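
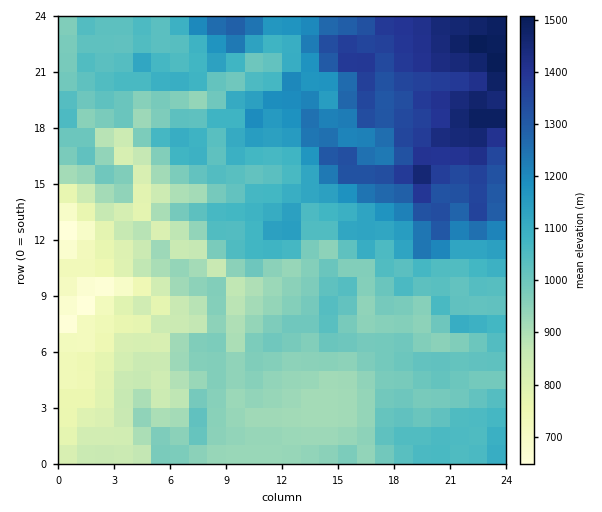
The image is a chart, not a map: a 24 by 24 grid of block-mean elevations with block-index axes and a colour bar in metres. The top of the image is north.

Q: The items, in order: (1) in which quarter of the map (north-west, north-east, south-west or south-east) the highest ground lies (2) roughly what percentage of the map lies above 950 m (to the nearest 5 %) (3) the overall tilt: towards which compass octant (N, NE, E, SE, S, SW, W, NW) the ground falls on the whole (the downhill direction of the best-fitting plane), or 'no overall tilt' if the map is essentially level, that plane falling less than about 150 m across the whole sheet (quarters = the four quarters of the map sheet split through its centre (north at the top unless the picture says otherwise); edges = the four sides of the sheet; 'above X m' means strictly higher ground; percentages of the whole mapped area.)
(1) The highest point lies in the north-east quarter of the map.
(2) Ground above 950 m makes up about 70 % of the sheet.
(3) Overall the map slopes down towards the south-west.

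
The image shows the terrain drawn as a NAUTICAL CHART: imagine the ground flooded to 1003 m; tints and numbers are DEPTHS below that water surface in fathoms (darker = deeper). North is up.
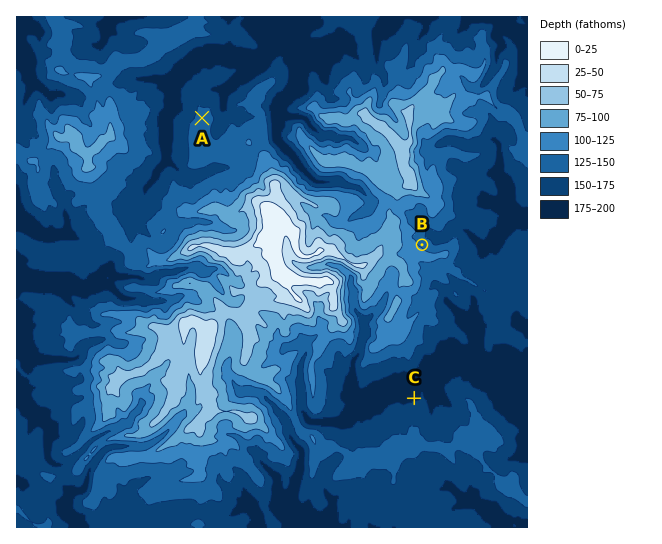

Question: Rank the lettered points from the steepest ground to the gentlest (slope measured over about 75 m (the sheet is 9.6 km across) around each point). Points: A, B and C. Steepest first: B C A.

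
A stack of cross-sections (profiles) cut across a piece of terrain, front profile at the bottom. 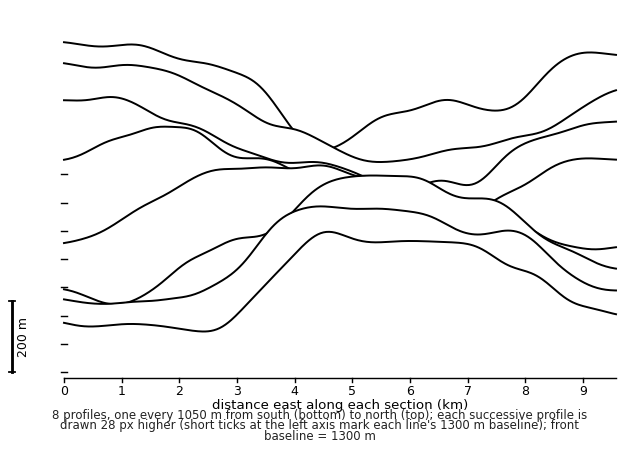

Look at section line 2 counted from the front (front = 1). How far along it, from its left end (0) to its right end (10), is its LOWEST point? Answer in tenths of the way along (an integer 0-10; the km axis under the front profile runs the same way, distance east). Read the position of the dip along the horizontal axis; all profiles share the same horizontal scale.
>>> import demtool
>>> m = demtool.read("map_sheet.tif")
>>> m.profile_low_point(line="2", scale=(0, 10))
1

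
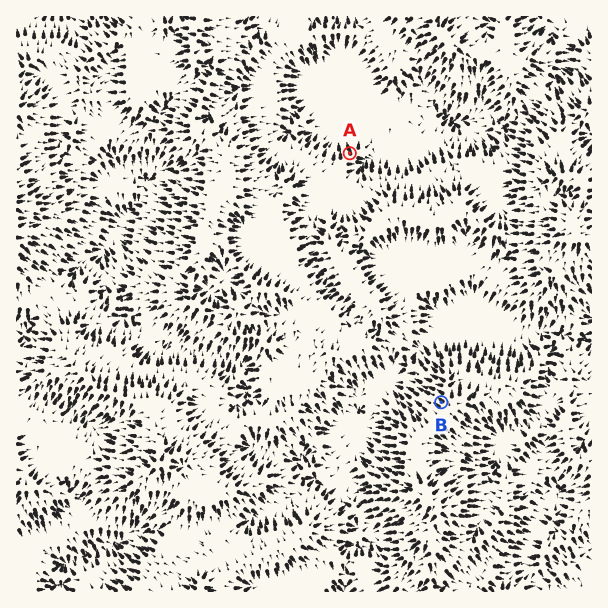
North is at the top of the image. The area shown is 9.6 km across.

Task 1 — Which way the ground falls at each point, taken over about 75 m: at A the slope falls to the N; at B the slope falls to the NW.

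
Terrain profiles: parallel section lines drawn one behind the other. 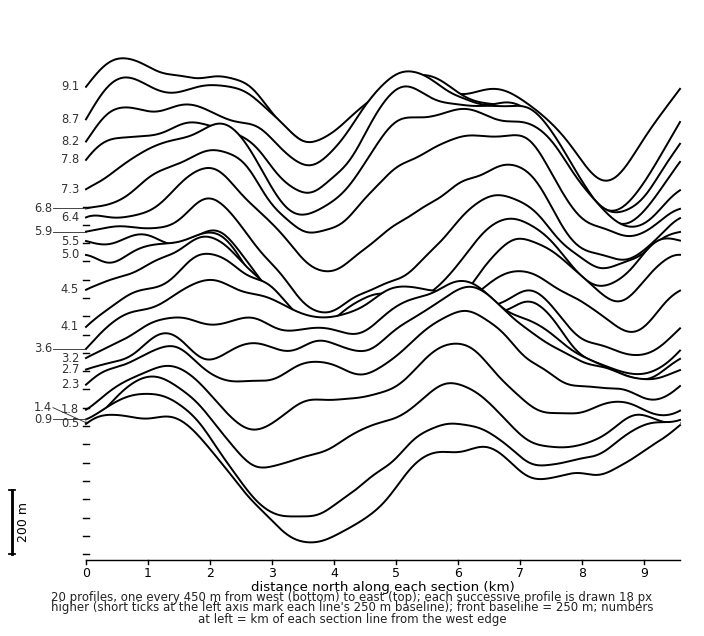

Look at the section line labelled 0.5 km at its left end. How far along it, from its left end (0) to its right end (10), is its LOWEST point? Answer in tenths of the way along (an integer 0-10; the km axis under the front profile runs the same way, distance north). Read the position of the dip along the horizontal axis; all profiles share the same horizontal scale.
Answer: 4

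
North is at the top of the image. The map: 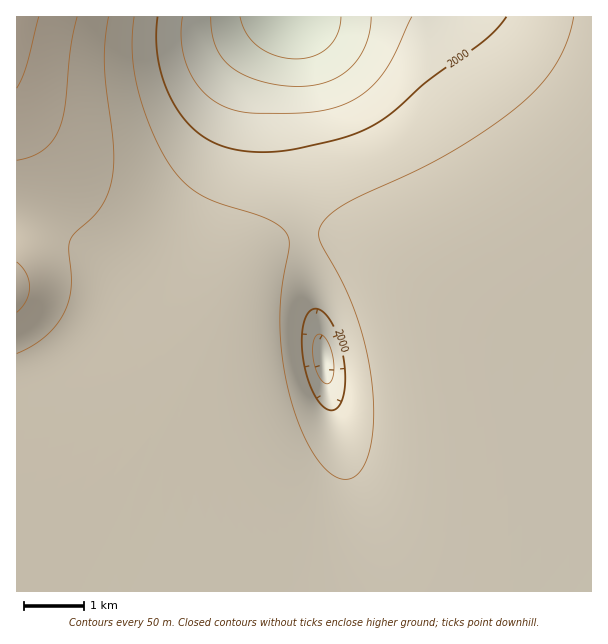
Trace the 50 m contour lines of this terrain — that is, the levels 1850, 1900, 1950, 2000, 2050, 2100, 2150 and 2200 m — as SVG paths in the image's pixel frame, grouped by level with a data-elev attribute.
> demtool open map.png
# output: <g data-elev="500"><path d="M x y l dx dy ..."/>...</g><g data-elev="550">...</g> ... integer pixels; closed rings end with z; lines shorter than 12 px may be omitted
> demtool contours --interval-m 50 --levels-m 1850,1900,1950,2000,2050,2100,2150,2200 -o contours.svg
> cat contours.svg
<g data-elev="1850"><path d="M341 17l-3 16-9 14-15 9-18 3-20-3-17-9-13-14-6-16"/></g><g data-elev="1900"><path d="M371 17l-1 15-4 13-7 13-9 10-11 8-12 6-13 3-17 1-18-1-19-4-17-6-12-8-9-9-6-11-4-14-1-16"/></g><g data-elev="1950"><path d="M324 383l-7-11-4-15 0-15 2-5 3-3 5 1 4 6 6 19 1 11-2 9-3 3z"/><path d="M412 17l-24 49-11 15-14 13-16 9-18 6-21 4-26 0-30 0-16-2-17-7-14-11-13-16-7-18-4-21 1-21"/></g><g data-elev="2000"><path d="M329 410l-8-5-7-12-7-16-4-18-1-18 1-16 5-11 6-5 4 0 5 3 9 11 7 18 5 21 1 19-2 17-6 10-4 2z"/><path d="M506 17l-9 12-13 12-56 40-34 30-20 14-20 9-22 7-41 9-28 2-26-2-21-6-18-11-15-16-14-22-9-26-4-25 2-27"/></g><g data-elev="2050"><path d="M574 17l-7 25-11 23-16 21-22 21-33 24-39 24-104 51-14 10-8 11-1 7 1 8 25 45 14 37 9 32 5 33 0 36-5 30-4 10-5 8-6 5-8 1-7-1-9-6-16-19-14-28-11-38-6-34-2-33 2-32 7-42-1-10-8-9-12-8-50-16-18-9-15-11-14-16-19-35-14-43-6-36 2-36"/></g><g data-elev="2100"><path d="M17 354l15-8 12-8 10-11 9-12 5-13 3-14 0-13-2-26 1-9 5-7 24-24 7-11 4-12 3-18 1-19-8-65-2-24 1-21 3-22"/></g><g data-elev="2150"><path d="M17 312l9-12 4-13-4-14-9-11"/><path d="M17 160l15-4 11-6 9-9 7-12 6-21 5-58 7-33"/></g><g data-elev="2200"><path d="M17 88l9-22 13-49"/></g>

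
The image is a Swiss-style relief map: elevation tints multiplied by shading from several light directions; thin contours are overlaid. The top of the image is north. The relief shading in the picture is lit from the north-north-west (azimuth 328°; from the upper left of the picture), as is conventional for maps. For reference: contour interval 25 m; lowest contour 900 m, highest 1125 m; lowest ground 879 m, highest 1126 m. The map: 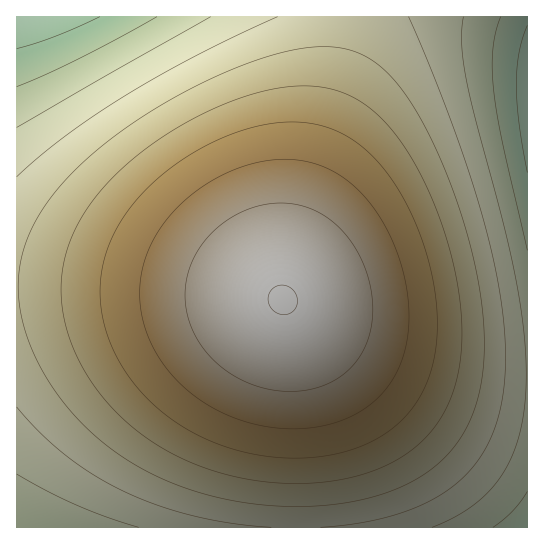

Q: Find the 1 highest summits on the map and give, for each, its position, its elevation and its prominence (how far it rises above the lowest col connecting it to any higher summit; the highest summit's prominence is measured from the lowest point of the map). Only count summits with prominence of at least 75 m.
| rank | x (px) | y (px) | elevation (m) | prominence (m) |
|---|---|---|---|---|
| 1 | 283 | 299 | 1126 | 247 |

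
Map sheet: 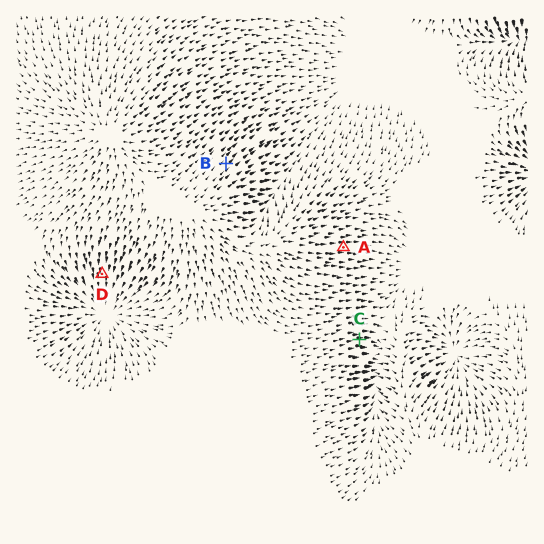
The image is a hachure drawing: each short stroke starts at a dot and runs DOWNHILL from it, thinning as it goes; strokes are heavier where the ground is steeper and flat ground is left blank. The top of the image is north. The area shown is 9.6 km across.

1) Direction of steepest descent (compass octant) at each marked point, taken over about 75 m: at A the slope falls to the E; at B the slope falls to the NE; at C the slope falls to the E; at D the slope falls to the S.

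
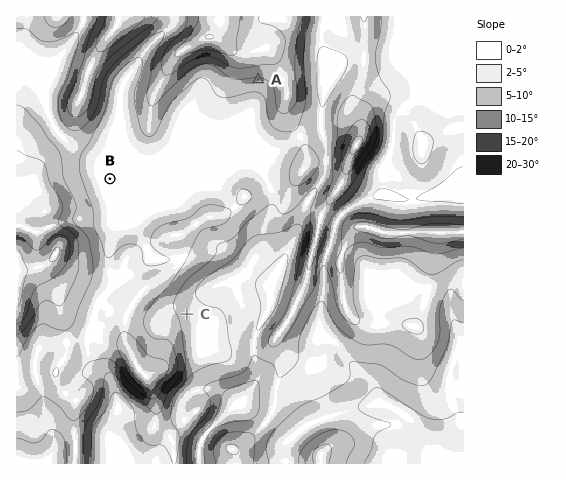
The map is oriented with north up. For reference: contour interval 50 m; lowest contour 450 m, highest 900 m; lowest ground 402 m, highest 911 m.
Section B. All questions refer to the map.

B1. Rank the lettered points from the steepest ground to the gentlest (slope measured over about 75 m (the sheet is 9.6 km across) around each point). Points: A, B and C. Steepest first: A C B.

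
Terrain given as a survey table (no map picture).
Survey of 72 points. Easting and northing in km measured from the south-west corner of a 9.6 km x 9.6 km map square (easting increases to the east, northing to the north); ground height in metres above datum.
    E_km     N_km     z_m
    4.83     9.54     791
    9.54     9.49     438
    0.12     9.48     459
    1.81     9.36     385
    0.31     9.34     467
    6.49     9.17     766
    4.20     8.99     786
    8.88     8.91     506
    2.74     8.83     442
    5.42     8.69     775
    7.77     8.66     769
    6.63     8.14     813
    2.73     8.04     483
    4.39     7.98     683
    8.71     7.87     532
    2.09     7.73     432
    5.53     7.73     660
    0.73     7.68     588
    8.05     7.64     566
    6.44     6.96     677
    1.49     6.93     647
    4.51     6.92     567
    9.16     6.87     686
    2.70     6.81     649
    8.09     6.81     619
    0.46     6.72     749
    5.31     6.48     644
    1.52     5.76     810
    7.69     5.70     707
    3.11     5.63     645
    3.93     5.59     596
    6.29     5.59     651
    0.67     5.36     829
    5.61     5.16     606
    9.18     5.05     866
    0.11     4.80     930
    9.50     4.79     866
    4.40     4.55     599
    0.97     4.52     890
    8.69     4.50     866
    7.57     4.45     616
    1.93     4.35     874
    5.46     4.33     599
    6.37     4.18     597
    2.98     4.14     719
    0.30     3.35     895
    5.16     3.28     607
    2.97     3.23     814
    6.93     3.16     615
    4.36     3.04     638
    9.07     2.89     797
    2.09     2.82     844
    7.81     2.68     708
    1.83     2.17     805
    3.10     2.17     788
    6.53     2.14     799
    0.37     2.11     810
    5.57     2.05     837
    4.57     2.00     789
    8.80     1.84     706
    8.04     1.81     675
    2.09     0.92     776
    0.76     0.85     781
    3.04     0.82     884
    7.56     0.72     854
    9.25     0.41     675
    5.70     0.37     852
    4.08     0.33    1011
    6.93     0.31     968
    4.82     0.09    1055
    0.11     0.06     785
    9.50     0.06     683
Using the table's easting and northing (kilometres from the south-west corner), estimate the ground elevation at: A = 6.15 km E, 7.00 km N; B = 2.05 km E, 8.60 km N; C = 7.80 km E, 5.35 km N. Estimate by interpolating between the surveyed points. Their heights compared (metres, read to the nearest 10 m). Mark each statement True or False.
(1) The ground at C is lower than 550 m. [False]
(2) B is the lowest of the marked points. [True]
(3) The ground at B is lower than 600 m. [True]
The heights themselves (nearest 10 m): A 670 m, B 420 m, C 690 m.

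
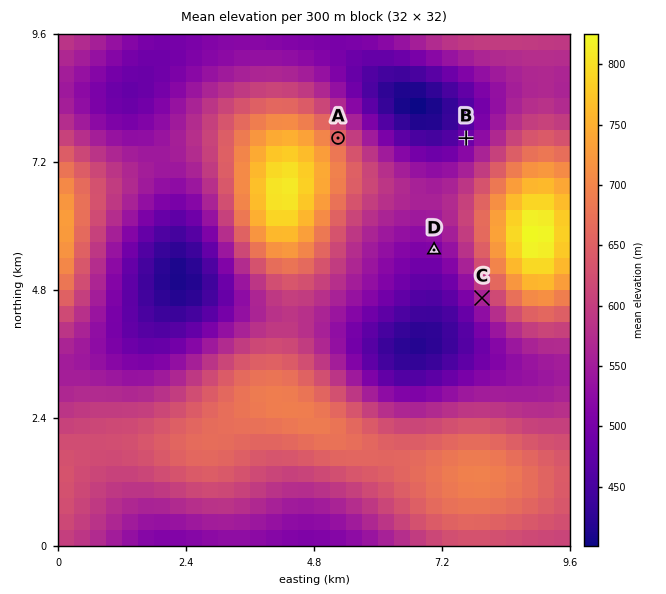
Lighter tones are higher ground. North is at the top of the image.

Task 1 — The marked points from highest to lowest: A C D B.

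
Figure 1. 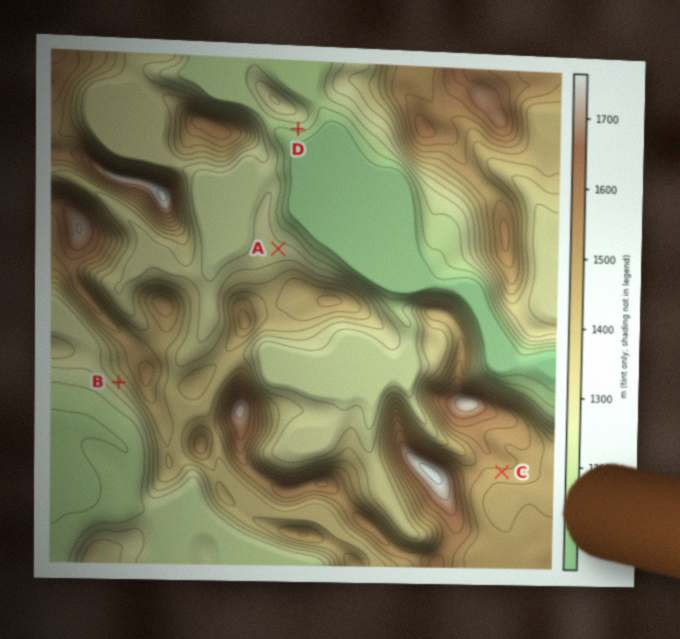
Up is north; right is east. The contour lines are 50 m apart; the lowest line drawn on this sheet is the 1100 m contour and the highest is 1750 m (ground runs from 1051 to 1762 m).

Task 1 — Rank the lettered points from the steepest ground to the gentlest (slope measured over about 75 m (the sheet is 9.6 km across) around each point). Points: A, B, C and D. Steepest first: B D C A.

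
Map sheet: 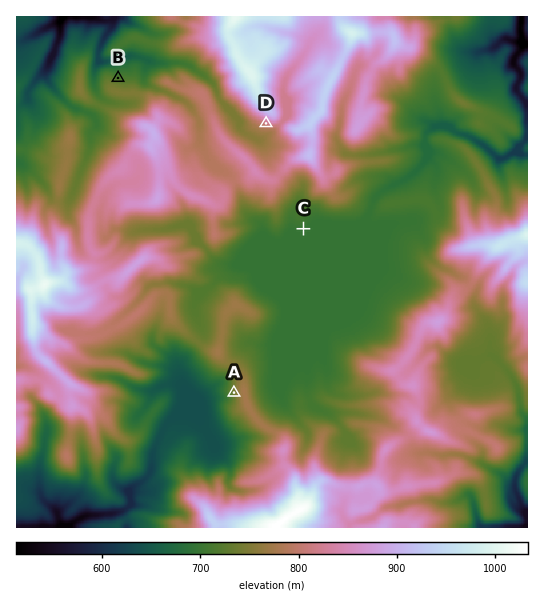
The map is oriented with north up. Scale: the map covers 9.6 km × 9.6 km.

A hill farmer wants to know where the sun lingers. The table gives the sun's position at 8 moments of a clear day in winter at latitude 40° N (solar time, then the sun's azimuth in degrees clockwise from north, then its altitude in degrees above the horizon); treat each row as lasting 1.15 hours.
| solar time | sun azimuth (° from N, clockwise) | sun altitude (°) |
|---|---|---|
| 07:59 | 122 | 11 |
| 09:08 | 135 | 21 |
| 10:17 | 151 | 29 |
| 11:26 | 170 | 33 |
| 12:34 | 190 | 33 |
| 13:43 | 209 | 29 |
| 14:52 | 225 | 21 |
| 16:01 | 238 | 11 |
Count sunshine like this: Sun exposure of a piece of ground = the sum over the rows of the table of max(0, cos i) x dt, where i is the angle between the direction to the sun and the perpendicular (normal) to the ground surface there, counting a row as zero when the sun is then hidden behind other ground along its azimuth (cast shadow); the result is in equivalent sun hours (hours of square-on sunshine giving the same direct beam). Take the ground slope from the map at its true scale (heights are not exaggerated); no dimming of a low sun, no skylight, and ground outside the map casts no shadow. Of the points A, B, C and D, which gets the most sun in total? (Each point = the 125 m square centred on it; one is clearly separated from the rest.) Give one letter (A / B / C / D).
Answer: D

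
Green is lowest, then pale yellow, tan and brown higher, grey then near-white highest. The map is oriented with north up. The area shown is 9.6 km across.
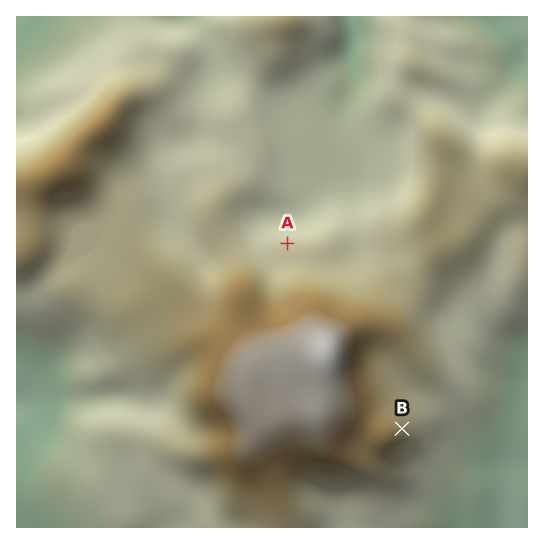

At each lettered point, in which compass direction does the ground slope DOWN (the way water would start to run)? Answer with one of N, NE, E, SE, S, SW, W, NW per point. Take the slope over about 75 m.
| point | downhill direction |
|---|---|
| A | N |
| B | E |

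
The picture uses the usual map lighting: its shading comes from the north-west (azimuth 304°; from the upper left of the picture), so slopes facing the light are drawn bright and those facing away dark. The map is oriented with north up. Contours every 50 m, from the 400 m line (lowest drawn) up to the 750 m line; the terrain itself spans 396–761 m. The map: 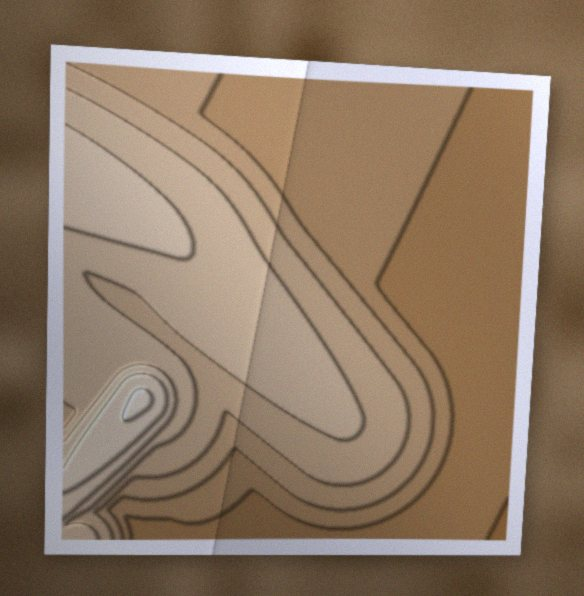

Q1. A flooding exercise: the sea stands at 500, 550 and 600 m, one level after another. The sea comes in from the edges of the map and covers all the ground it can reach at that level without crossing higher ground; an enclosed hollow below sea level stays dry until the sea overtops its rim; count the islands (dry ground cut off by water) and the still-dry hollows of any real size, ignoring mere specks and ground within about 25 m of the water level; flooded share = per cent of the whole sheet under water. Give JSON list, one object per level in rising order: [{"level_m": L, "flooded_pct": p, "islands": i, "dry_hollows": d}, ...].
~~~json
[{"level_m": 500, "flooded_pct": 46, "islands": 0, "dry_hollows": 0}, {"level_m": 550, "flooded_pct": 56, "islands": 0, "dry_hollows": 0}, {"level_m": 600, "flooded_pct": 71, "islands": 0, "dry_hollows": 0}]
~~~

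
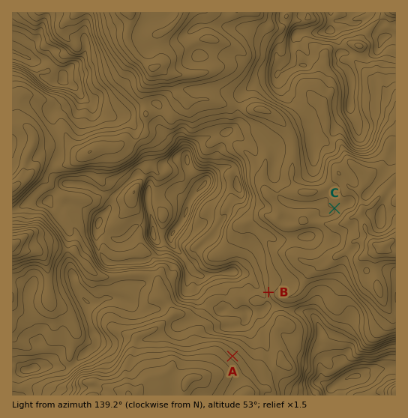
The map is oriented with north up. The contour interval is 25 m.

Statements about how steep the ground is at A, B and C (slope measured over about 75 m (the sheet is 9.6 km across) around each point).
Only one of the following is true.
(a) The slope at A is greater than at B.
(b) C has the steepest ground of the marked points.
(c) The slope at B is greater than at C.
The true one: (c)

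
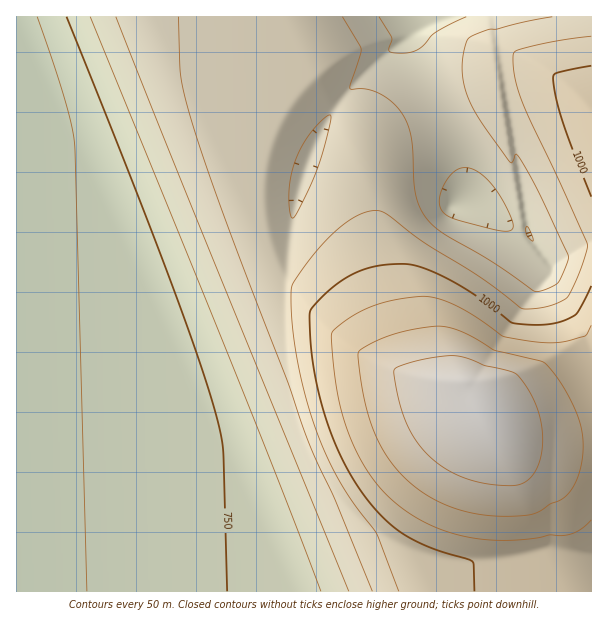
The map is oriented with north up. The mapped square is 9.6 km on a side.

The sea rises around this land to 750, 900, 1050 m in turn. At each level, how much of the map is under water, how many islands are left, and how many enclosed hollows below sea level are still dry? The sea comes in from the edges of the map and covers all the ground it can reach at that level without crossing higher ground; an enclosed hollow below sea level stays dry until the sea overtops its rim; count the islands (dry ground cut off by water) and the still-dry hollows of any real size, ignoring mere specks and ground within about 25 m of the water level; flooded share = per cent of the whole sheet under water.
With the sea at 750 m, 26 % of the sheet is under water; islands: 0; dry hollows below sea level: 0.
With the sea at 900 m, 51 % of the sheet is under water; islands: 0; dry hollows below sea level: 0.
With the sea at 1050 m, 85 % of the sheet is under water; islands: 0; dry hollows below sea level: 0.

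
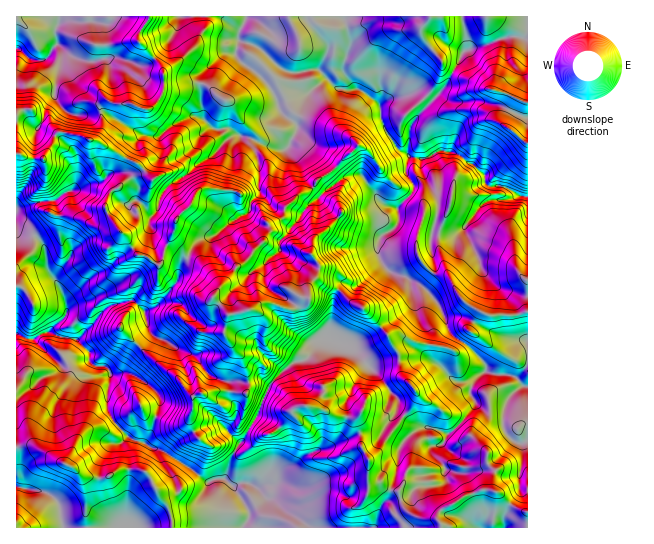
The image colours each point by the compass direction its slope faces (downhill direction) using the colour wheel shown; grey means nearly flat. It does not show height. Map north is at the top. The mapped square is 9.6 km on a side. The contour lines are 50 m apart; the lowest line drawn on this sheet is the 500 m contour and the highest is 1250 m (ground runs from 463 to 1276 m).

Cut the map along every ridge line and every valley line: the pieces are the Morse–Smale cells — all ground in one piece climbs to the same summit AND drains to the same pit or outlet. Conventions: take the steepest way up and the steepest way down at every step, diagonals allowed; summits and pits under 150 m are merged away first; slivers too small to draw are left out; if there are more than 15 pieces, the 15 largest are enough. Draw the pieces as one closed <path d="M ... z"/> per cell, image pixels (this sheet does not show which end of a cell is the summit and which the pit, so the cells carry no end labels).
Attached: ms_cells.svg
<path d="M246 16l-96 0-9 13-4 10 26 31 1 19-5 12-10 8-10-1-6-4-18 0-5-3-4 0-6 8 1 3 6 1 23 15 17 8 12 0 15-12 21-8 10 4 10 9 12-1 12 8 20 6-4 4 0 4 4 11 1 32-8 8-3 10-18 10-17 15-15 4-11 15 2 4 9 4 20 22-6 13 16 17 24-6 10-6 7 0 21 6 11-12 6 0 1-12 5-5 4 0 11 7 9 2 12 12 13 7 22 23 14 23 4 24 10 9 4 7-4 11-9 12 13 8 12 3 0 11 4 6 8 0 6-10 18-17 8-11 2-6-4-6 0-8 5-9 10-7 9 4 18 1 10 10-14 11-5 13-1 13 2 10 9 8 7 3 6-3 1-243-9-2-14-9-18-2-3-11-27-21-18-2-14 8-15-2-3-4-10-4-13-22-5-24-13-10-7-4-20 0-21-20-20 4-11-1-9-5-19-19-20-7 0-8z"/><path d="M54 200l-19 3-19 7 0 123 10 6 8 0 13 14 11 8 15-6 8-11 8 9 0 8 5 4 12 2 5 7-4 27 1 10 8 14 17 15 12 3 6 5 16 5 27 18 12 10 19-2 6-20 26-42 4-14 11-21 19-18 14-4 17-21 19 4 14 8 42 47 0 12 6 6 10-11 4-11-4-7-10-9-4-24-14-23-22-23-13-7-12-12-9-2-11-7-4 0-5 5 0 13-7-1-11 12-21-6-7 0-10 6-24 6-16-17 6-9-3-8-17-18-12-6-8 12-3 14-22 25-9 4-11-11-9 0-19 7-29 32-26-7-2-2 15-13 3-5-2-14-18-32-2-17-5-9 5-8 11-7 3-15z"/><path d="M527 16l-280 0-8 17 0 8 20 7 19 19 9 5 11 1 20-4 19 19 22 1 7 4 13 10 5 24 13 22 10 4 3 4 15 2 14-8 18 2 27 21 3 11 18 2 14 9 8 1z"/><path d="M17 333l0 195 225 0 2-2 4-5 1-10-13-21-11-11-19 2-12-10-27-18-16-5-6-5-12-3-17-15-9-19 4-32-5-7-13-2-4-4 0-8-8-9-8 11-15 6-11-8-13-14-8 0z"/><path d="M329 339l-7 0-17 21-14 4-19 18-11 21-4 14-26 42-6 20 6 6 10-2 10 1 15 13 5 2 14 12 16 9 5 8 135 0 0-3-4-6-15 0-11-4-8-9-5-15-11-2-9-6-8 0-2-2 0-22 12-9 23-35-6-5 0-12-6-5-10-15-13-12-7-9-10-9z"/><path d="M63 132l-7 2-3 9-10 16-13 0-14-5 0 55 9-1 16-7 13-1 2 2 3 9-3 15-11 7-5 8 5 9 2 17 18 32 2 14-3 5-15 13 8 5 20 4 22-25 12-10 20-5 14 12 9-4 22-25 3-14 8-12-14-15-2-6-12 29-13-9-8-1-5-5-8-15-8-6-9-14-3-12 4-9 5-5 21-14 8-3 2 1 0-2-7-7-17-8-23-15z"/><path d="M105 112l-4 1 0 18-6 10 43 23 7 7 0 2-2-1-8 3-21 14-5 5-4 9 3 12 9 14 8 6 13 20 8 1 13 9 12-29 2 6 14 15 6-11 6-6 15-4 17-15 18-10 3-10 8-8-1-32-4-11 3-9-19-5-12-8-12 1-10-9-10-4-21 8-15 12-12 0-17-8z"/><path d="M486 371l-10 7-5 9 0 8 4 6-2 6-8 11-18 17-6 10-8 0-2-2-2-15-12-3-14-9-23 34-12 9 0 22 2 2 8 0 9 6 11 2 5 15 8 9 11 4 15 0 5 9 86-1 0-85-3-1-4 3-7-3-9-8-2-10 1-13 5-13 14-11-10-10-18-1z"/><path d="M149 16l-132 0-1 31 17 13 12 0 8-11 6 4 1 14-5 30 6 10 8 6 18 3 12-3 2-7 5-5 9 3 18 0 6 4 10 1 10-8 5-12 0-15-4-9-23-26z"/><path d="M17 48l-1 65 14-4 8 12 17 11 8 0 19 4 7 4 6 0 8-13-2-14-12 3-20-3-8-6-6-10 5-30-1-14-6-4-8 11-12 0z"/><path d="M247 483l-15 3 17 25-1 10-5 7 62-1-4-7-16-9-14-12-5-2-11-10z"/><path d="M30 109l-5 0-9 5 0 39 14 6 13 0 10-16 3-9 3-1-21-12z"/><path d="M137 200l-8 5 4 7 13-1 5 2z"/>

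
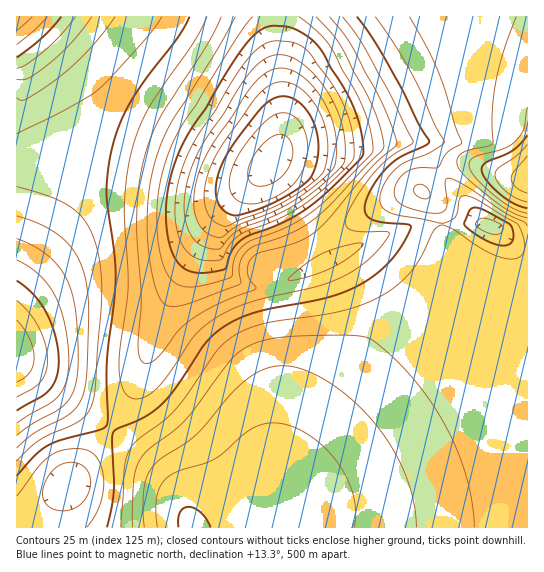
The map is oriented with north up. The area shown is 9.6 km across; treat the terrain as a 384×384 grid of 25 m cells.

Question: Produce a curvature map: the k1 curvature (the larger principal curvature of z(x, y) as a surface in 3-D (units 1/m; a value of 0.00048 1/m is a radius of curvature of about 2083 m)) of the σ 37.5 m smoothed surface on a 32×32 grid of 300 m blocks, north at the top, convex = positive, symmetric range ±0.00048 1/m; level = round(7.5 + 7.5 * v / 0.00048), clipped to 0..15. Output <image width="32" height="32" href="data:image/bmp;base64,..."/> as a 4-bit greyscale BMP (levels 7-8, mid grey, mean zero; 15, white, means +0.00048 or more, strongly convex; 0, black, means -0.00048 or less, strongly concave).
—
<image width="32" height="32" href="data:image/bmp;base64,Qk12AgAAAAAAAHYAAAAoAAAAIAAAACAAAAABAAQAAAAAAAACAAATCwAAEwsAABAAAAAAAAAAAAAAABEREQAiIiIAMzMzAERERABVVVUAZmZmAHd3dwCIiIgAmZmZAKqqqgC7u7sAzMzMAN3d3QDu7u4A////AIiIiImaqYiIiIiIiIiIiIiId3eJqpiIiIiIiIiIiIiIh2VWeaqYiIiIiIiIiIiIiIdVV5qpmIiIiIiIiIiIiIh2VomqmZmIiIiIiIiIiIiIh3iaqYiZiIiIiIiIiIiIiIiKqph4iZiIiIiIiIiIiIiZqqmHeImYiIiIiIiIiIiImqqYd3eImYiIiIiIiIiIiKqpiHd3eJmIiIiIiIiIiIiqmId3d3iZmZiIiIiIiIiImZmHd3eJmZmZmZiIiIiIiJmZiIiImZmZmZmZmIiIiIiJmZiIiZmIiZiJmZmIiIiIiJmYiIiIiIiIiImZmIiIiIiJmIiIiInNp4iIiZmIiamIiJmYiIiM3uyXiIiZmKu5iIiZmIiIjd3e7JeIiZvsmYiImZiIh4zM3d3cl4m9tWmIiJmZiHd4mszd3d27/YediIiZmZh3d2aKzd3d3+mK/3iImZmYd3dmZovN3dyqz/53eJmZmId3ZmZnm8zMzv/9d3iZmZmId3ZmZ4iau87rrHiImZmZiHd3ZmeImYiZmHeIiImZmZiIh3ZniJiJmYiIuIiImZmZmId3d4iYmZmIiMiIiIiIiIh3d3eImZmZiIi4iIiIiZiIh3eJmZmZmIiImIiIiImZiIiJh4iZmZiIiIiIiIiJmYiIh3eJmZmIiIiYiIiIiZmYiIiImZmYiIiI"/>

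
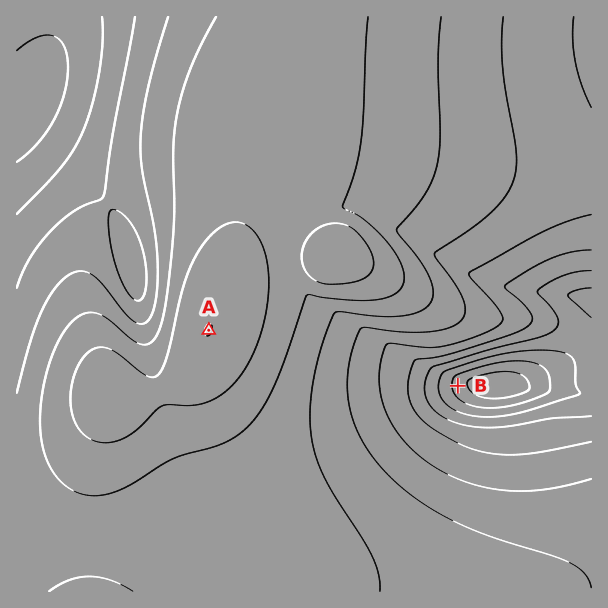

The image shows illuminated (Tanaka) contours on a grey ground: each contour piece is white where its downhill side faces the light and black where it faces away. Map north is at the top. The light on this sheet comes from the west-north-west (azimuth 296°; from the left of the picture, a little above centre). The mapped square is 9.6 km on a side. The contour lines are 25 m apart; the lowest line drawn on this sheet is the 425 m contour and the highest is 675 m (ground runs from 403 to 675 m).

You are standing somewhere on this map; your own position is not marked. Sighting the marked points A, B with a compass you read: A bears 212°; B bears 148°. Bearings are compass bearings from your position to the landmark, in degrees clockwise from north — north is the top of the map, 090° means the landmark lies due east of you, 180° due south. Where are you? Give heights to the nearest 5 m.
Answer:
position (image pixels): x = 316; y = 159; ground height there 635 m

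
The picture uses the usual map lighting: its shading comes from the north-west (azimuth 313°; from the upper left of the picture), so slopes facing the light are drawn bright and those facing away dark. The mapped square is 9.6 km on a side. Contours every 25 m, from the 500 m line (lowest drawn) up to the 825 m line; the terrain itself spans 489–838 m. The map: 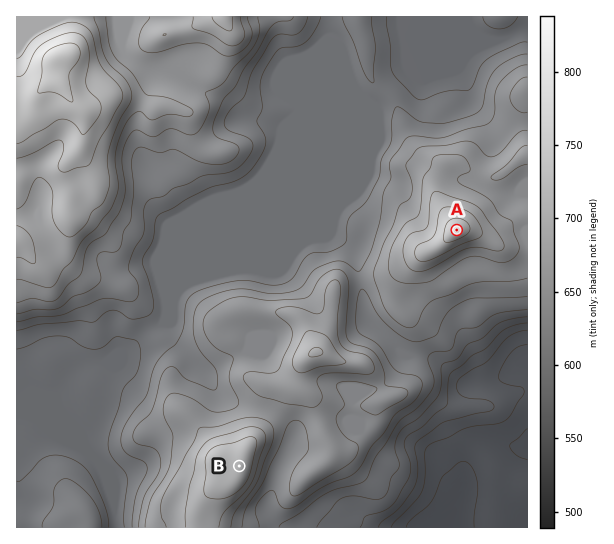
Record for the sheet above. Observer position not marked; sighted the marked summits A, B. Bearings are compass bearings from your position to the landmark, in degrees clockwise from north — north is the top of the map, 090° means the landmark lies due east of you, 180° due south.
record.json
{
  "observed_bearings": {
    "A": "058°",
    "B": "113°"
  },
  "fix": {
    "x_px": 144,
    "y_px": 425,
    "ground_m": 655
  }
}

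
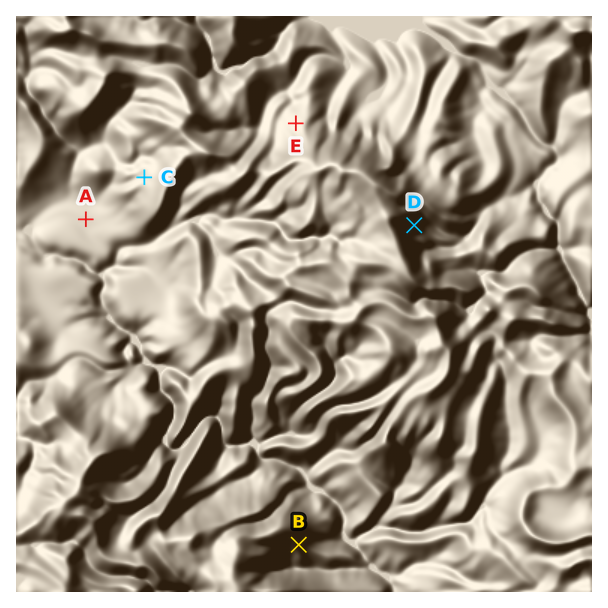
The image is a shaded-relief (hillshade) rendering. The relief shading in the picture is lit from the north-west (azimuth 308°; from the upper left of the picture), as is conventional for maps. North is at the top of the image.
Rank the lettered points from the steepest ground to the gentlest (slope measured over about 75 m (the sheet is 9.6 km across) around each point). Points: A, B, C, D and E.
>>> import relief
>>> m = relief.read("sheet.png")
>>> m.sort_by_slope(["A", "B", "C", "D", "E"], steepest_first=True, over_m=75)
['D', 'B', 'E', 'C', 'A']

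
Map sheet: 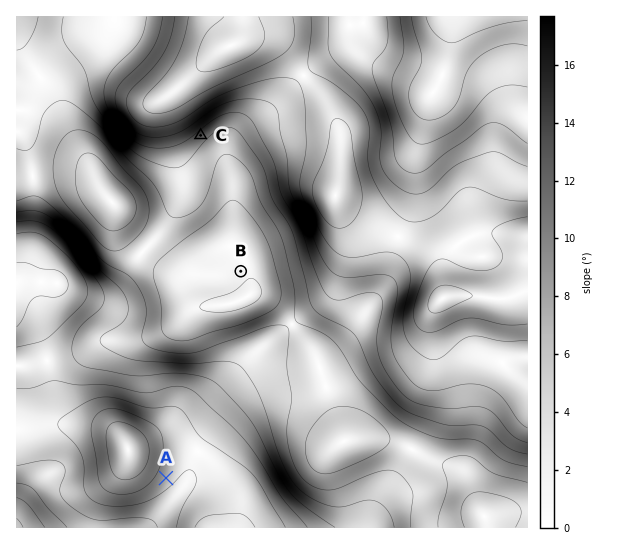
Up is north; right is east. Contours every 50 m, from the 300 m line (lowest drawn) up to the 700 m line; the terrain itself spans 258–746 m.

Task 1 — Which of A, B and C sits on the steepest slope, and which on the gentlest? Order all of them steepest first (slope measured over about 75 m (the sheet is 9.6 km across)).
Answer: C A B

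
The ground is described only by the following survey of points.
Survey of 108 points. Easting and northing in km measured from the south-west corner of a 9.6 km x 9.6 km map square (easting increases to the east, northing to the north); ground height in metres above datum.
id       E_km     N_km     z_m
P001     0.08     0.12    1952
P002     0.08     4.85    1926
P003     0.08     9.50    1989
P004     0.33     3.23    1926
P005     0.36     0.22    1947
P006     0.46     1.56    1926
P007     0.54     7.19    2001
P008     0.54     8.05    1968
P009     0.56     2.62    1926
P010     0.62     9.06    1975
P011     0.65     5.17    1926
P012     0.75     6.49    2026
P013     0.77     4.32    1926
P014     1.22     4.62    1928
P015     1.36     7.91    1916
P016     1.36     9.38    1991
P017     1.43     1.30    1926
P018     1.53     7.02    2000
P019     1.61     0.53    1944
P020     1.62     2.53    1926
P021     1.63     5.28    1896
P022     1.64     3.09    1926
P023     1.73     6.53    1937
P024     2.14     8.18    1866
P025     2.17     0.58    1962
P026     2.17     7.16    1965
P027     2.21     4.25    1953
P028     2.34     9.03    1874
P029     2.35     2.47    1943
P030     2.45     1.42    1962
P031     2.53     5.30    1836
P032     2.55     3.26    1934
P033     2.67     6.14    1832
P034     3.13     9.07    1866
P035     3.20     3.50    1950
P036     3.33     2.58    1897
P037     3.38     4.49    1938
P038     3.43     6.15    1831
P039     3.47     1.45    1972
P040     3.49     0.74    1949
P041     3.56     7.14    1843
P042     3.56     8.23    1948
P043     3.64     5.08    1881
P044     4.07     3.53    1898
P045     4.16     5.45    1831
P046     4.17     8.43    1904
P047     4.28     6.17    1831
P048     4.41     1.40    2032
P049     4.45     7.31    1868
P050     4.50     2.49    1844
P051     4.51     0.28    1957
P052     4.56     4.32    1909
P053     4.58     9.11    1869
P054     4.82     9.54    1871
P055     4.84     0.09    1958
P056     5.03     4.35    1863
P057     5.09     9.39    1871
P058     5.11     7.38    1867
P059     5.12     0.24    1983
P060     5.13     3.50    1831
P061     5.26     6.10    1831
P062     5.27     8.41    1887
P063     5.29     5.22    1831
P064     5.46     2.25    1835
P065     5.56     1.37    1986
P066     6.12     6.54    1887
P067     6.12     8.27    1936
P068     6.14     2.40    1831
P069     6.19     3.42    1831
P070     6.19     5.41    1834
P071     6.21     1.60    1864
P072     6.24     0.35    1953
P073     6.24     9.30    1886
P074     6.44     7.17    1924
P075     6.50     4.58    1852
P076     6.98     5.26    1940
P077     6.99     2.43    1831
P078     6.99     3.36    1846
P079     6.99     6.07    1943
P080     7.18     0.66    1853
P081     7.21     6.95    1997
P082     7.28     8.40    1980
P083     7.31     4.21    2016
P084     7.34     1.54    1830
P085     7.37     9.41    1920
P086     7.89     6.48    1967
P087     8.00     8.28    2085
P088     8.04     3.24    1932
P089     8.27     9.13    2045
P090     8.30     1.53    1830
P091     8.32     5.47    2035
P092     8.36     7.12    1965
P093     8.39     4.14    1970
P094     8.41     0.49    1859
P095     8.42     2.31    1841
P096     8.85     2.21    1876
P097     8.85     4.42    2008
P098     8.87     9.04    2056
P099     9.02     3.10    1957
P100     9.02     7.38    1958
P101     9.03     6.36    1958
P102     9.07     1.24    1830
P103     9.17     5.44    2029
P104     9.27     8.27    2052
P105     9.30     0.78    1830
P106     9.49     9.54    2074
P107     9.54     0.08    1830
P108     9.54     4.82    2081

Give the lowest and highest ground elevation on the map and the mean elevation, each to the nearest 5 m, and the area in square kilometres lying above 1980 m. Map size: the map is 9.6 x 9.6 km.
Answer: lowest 1830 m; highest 2090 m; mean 1920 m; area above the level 15.9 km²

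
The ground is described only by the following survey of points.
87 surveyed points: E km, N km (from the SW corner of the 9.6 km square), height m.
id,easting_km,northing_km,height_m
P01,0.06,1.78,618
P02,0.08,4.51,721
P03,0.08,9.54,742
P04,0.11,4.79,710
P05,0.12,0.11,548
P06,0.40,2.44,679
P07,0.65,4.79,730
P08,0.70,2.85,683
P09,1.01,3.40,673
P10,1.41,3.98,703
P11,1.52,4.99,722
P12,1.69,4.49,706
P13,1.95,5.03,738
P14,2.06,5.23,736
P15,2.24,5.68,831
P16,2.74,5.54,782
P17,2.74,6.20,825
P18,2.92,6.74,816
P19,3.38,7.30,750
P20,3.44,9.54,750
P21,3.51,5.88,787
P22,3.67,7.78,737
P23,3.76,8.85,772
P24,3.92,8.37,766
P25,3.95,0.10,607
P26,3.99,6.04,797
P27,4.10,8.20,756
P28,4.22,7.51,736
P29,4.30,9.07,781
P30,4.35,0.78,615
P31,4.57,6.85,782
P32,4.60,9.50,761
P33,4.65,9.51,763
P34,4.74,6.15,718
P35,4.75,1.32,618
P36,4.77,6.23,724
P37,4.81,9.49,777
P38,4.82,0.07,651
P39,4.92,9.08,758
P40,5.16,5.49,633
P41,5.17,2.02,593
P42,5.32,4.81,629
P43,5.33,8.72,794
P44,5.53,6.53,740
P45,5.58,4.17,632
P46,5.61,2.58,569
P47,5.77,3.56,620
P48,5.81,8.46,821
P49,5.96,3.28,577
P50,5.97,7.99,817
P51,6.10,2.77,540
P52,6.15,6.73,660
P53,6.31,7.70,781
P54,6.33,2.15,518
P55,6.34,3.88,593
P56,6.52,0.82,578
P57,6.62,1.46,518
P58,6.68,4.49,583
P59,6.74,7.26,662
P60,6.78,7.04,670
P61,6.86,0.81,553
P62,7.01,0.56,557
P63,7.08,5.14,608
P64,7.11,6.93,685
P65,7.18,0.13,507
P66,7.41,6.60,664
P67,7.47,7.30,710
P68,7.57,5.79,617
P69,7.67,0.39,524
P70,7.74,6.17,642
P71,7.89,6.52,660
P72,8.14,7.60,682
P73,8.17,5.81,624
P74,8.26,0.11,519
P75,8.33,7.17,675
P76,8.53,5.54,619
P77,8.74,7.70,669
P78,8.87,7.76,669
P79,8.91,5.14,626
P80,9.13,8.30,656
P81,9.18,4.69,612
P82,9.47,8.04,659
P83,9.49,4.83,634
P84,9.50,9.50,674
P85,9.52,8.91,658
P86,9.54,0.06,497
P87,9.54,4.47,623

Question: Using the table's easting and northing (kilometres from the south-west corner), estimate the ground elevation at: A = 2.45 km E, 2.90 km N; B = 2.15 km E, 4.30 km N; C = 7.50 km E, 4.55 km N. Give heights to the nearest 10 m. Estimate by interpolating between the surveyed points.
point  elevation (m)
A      650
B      690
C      590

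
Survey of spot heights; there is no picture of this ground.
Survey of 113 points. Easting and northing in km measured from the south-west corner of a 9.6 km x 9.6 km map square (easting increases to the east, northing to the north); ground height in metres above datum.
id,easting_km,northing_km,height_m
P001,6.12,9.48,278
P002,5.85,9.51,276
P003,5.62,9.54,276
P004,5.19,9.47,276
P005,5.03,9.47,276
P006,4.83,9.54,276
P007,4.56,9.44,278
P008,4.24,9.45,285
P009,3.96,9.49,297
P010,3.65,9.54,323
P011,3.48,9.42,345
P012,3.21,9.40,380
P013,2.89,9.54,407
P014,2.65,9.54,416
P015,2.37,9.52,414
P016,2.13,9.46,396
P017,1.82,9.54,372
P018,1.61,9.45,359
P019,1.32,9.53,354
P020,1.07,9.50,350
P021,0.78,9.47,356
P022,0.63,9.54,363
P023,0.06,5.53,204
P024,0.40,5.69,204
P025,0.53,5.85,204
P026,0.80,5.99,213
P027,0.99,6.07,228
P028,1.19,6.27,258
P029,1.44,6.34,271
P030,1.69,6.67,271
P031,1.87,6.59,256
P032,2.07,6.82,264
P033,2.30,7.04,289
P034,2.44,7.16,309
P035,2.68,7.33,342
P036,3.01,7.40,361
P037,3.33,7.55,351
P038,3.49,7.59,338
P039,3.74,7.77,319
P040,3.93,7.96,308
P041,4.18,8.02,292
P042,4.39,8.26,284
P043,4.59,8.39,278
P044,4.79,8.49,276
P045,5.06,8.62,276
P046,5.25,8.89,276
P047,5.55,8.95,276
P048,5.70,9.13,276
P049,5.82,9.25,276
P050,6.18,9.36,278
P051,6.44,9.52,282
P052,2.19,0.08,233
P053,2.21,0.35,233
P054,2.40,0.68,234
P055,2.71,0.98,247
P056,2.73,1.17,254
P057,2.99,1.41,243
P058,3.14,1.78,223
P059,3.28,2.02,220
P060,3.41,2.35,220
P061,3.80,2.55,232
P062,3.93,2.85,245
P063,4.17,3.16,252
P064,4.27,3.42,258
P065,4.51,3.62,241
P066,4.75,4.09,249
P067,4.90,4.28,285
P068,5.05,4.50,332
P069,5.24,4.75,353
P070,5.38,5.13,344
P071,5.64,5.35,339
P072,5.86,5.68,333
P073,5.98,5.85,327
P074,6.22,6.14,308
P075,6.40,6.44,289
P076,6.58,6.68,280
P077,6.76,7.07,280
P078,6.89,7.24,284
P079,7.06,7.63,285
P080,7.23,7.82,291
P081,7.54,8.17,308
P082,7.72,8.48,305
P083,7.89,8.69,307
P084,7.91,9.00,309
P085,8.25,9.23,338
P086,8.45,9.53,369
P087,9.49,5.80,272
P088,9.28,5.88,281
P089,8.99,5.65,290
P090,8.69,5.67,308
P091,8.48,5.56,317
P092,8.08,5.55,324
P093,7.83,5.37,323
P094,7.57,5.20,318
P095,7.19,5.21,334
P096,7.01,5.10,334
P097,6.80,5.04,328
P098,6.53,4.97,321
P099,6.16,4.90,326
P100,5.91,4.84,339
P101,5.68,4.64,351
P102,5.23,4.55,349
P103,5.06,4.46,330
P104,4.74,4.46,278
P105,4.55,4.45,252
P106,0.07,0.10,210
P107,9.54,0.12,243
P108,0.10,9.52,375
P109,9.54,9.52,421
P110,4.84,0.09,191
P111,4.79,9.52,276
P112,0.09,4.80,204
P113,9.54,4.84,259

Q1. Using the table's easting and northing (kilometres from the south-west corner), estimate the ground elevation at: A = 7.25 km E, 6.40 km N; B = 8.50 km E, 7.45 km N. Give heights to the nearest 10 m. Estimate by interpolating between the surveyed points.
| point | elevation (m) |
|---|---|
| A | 300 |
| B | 310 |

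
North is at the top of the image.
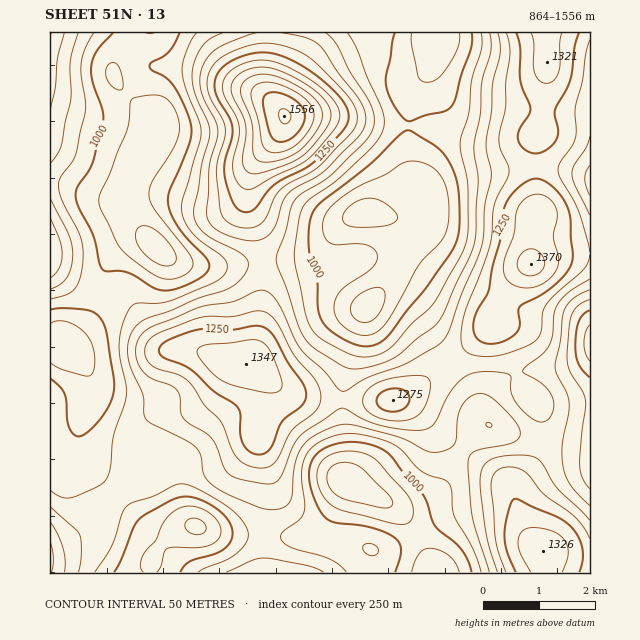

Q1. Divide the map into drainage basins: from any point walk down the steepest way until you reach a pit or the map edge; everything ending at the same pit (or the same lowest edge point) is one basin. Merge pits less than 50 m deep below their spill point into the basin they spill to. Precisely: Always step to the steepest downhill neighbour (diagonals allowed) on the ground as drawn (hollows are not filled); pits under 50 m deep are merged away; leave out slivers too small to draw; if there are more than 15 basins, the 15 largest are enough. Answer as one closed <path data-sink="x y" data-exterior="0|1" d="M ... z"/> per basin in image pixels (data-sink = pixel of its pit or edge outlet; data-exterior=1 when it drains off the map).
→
<path data-sink="367 306" data-exterior="0" d="M315 115l-30 1-4 15-26 31-5 13-3 25 12 40 5 42-6 53-4 19-6 10 8 3 25 23 20 7 46 4 51-1 21-13 73-61 12-34 10-14 17-14 2-30 4-18 0-79-6-1-20 4-33 0-54-14-37-1z"/><path data-sink="156 247" data-exterior="0" d="M267 32l-217 1 0 233 24 18 14 7 38 9 36 46 5 3 30 1 34 13 16 0 7-9 8-55 0-45-5-24-9-21 0-28 7-19 20-22 10-19-2-8-12-14-6-13z"/><path data-sink="346 481" data-exterior="0" d="M494 325l-4 1-28 27-48 38-21 10-46 0-46-4-20-7-29-26-19 0-6 7-13 21-14 13-12 4-28 3-15 11-7 12-2 16 4 21 2 4 10 0 41-9 28-3 21-12 15-16 12 45 0 11-7 34 0 38 2 9 75 0 14-14 14-10 16 1 14-4 22-11 21-14 22-9 45-4 4 1 10 12 0-4-8-21 0-7 17-21 10-18 3-12 0-19-6-16-11-11-10-18-13-39z"/><path data-sink="436 36" data-exterior="0" d="M546 32l-277 0-4 54 6 13 14 17 30-1 72 10 37 1 54 14 33 0 18-2 11-4 3-11 4-47z"/><path data-sink="63 345" data-exterior="0" d="M52 267l-2 1 0 277 16-5 21-11 17-22 18-19 19-13-4-11 0-24 6-13 7-9 10-6 28-3 12-4 14-13 13-21 6-7 7 0-15-2-28-12-30-1-5-3-36-46-38-9-14-7z"/><path data-sink="590 343" data-exterior="1" d="M590 253l-21 0-16 3-28 11-21 25-12 32 11 11 13 39 10 18 11 11 6 16 0 19-3 12-10 18-17 21 4 20 13 29 9 11 8 4 30 4 13 0z"/><path data-sink="195 526" data-exterior="0" d="M257 436l-15 16-17 11-73 13-13 0-17 12-20 21-15 20-21 11-16 5 0 27 213 1-1-47 7-34 0-11z"/><path data-sink="590 181" data-exterior="1" d="M590 32l-43 1 0 43-4 47-8 20 2 73-4 18-1 29 28-8 30-3z"/><path data-sink="435 572" data-exterior="1" d="M507 508l-37 3-18 4-55 31-14 4-16-1-5 3-22 20 206 1-2-21-11-9-14-26z"/>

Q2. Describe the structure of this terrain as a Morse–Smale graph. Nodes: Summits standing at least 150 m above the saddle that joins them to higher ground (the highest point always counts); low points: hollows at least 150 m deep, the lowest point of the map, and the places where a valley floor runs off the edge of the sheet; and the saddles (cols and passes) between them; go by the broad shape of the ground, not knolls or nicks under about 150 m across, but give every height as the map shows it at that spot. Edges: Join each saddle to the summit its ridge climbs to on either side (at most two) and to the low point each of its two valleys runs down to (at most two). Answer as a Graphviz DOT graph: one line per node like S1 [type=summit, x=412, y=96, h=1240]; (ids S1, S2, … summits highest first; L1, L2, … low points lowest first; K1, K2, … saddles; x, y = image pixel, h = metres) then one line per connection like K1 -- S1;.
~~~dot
graph terrain {
  S1 [type=summit, x=284, y=116, h=1556];
  S2 [type=summit, x=531, y=264, h=1370];
  S3 [type=summit, x=246, y=364, h=1347];
  S4 [type=summit, x=542, y=551, h=1326];
  S5 [type=summit, x=50, y=33, h=1204];
  L1 [type=low, x=346, y=482, h=864];
  L2 [type=low, x=156, y=248, h=873];
  L3 [type=low, x=367, y=307, h=875];
  L4 [type=low, x=195, y=527, h=889];
  L5 [type=low, x=590, y=344, h=925];
  K1 [type=saddle, x=342, y=400, h=1155];
  K2 [type=saddle, x=542, y=441, h=1129];
  K3 [type=saddle, x=263, y=261, h=1113];
  K4 [type=saddle, x=136, y=445, h=1078];
  K5 [type=saddle, x=116, y=495, h=1069];
  K6 [type=saddle, x=177, y=471, h=1065];
  K7 [type=saddle, x=262, y=535, h=1063];
  K8 [type=saddle, x=98, y=293, h=1012];
  K9 [type=saddle, x=408, y=126, h=1001];
  K10 [type=saddle, x=126, y=45, h=970];
  K1 -- S2;
  K1 -- S3;
  K1 -- L1;
  K1 -- L3;
  K2 -- S2;
  K2 -- S4;
  K2 -- L1;
  K2 -- L5;
  K3 -- S1;
  K3 -- S3;
  K3 -- L2;
  K3 -- L3;
  K4 -- S3;
  K4 -- L1;
  K4 -- L2;
  K5 -- S3;
  K5 -- L2;
  K5 -- L4;
  K6 -- S3;
  K6 -- L1;
  K6 -- L4;
  K7 -- S3;
  K7 -- L1;
  K7 -- L4;
  K8 -- S3;
  K8 -- S5;
  K8 -- L2;
  K9 -- S1;
  K9 -- S2;
  K9 -- L3;
  K10 -- S1;
  K10 -- S5;
  K10 -- L2;
}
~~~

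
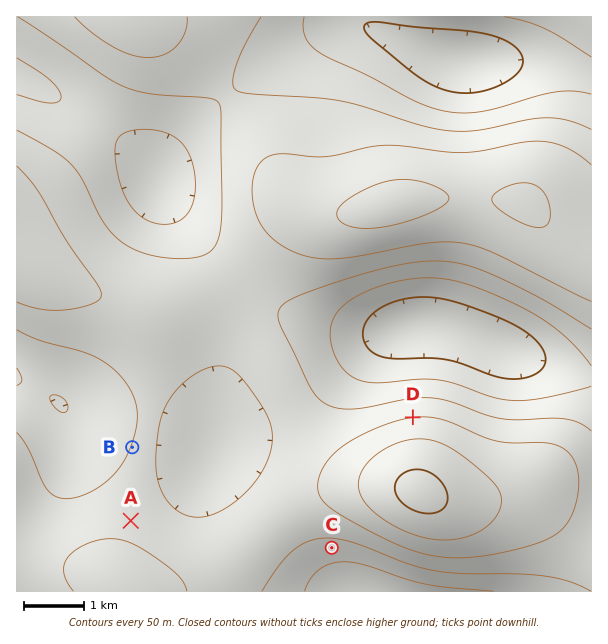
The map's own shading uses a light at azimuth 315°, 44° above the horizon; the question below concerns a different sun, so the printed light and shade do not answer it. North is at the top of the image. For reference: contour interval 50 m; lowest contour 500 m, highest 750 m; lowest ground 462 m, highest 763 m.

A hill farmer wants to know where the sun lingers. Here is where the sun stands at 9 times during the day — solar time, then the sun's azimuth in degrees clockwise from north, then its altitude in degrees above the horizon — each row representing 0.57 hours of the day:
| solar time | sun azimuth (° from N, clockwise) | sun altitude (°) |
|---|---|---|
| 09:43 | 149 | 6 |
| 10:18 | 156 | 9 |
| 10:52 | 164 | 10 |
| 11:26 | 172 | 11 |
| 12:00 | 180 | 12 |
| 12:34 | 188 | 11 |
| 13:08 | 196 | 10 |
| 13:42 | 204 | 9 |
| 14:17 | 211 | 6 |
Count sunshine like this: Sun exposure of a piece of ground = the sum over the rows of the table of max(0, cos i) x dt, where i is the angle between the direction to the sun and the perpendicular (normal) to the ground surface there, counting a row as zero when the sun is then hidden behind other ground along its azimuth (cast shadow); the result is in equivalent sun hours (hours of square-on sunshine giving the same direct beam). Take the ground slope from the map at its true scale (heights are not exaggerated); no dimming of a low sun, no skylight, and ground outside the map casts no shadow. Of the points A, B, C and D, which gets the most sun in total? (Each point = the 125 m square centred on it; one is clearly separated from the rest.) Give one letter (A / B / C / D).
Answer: C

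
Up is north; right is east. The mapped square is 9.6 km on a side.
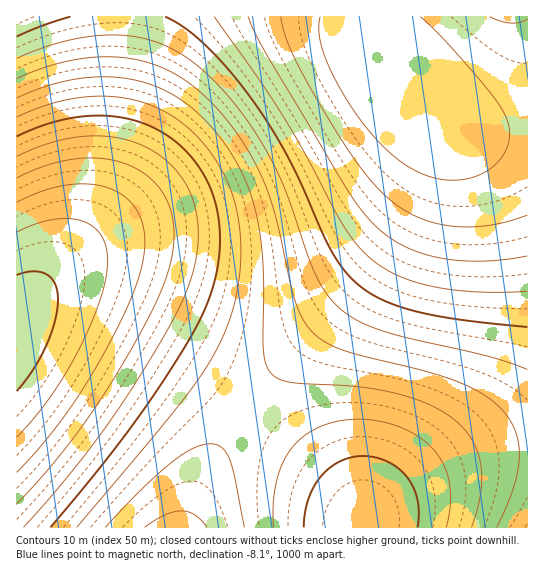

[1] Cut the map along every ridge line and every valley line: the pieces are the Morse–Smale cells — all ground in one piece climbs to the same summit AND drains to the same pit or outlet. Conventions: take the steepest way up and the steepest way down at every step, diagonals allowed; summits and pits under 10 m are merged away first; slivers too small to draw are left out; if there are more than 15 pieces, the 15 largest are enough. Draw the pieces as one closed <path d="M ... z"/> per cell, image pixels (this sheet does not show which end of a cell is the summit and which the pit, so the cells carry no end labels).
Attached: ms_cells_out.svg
<path d="M527 16l-406 0-9 114-7 45-6 26-12 26-10 15-49 60-9 15 2 0 13-9 21-3 22 4 25 10 67 36 77 53 26-33 87-90 26-35 23-36 15-29 9-30 0-24-3-8-16-24 18 17 24 12 20 4 53-2z"/><path d="M418 104l-1 2 10 12 5 13 0 24-9 30-15 29-23 36-26 35-87 90-27 34 57 44 41 40 13 18 5 17 166 0 1-397-62 0-24-8z"/><path d="M55 305l-21 3-8 4-10 10 0 205 167 1 13-35 19-39 30-45-38-29-70-44-48-23z"/><path d="M119 16l-103 1 1 302 60-77 10-15 12-26 6-26 7-45 7-72z"/><path d="M247 409l-2 0-6 8-24 37-19 39-12 34 175 1 1-6-3-8-14-21-41-40z"/>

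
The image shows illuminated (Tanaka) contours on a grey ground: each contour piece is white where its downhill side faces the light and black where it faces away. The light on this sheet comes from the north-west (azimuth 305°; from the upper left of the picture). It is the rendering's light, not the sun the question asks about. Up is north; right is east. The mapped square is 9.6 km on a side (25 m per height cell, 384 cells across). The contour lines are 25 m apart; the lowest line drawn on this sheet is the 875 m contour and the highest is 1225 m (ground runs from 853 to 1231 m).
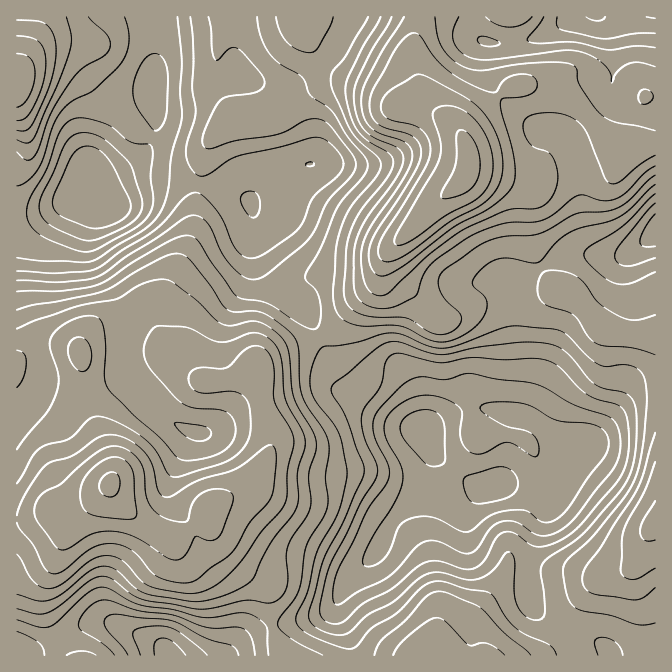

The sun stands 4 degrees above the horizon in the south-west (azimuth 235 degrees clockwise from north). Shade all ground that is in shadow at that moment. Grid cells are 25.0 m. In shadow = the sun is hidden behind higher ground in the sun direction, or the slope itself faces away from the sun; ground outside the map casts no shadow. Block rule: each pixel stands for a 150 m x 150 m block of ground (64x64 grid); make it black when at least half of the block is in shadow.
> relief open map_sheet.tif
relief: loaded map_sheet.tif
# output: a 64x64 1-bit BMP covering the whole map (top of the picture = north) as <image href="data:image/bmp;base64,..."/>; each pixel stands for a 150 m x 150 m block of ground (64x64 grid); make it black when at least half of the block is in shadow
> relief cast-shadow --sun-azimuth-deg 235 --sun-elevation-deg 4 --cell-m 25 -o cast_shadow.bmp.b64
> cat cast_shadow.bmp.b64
<image width="64" height="64" href="data:image/bmp;base64,Qk0+AgAAAAAAAD4AAAAoAAAAQAAAAEAAAAABAAEAAAAAAAACAAATCwAAEwsAAAIAAAAAAAAA////AAAAAAAB/AADgAB4AAH+AB/AAPwAAfwAH8AB/AAA8AAfwAH8AAAAAA/AA/wAAAAAD+Af+AAAAAAP4D/wAAAAAB/wP/AAAAAAH/A/AAAAAAAf8D8AAAAAAA/4PjAAAAAAA/g8eAAAAAAB/Bh8AAAGAAH8AH4AAA4AAf4AfgAAHwAf/gAOAAAfAD//AAAAAD+AP/8AAAAAP8A//wAAAAA/4D//gAAAAD/wH//AAAAAf/gf/8AAAAB/+D//4AAAAH/4P//gAAAAf/A//+AAAAB/AH//4AAAAGAAf//AAAAAwAB//8AAAADAAH//gAAAAMAAf/8AAAABwAD//gAAAAHgAP+AAAAAAOAY/4AAAAAAQD3/AAAAAAAAP/8AOAAAA4A//gA8AAB/gD/8AHwAYP+AP8AAcADw/4B/wAAAAfj/gH/AAAAA/B+Af8AAAAAeH8A/wAAAAAN/4D/AAAAAAH/wP8AAAAAAf+A/gAAAAAB/gB+AAAAAAD4ABAAAAAAAPgAAAAABgAA8AAAAAAHgAD4AAAAAA/AAPgAAAAAD+AA+AAAAAAP8AD4AAAAAB/wAfAAAAAAH/AB8AAAAAA/8IH4AAAAAH/hgfgAAAAAfwGB+AAAAAD+AAH8AAAAAf7AAfwAAAAB//OB/AAAAAP//83+wAAAA//////AAAAD/D/8f8AAAAH4D/w=="/>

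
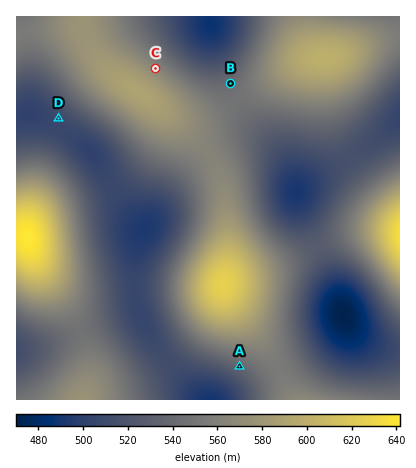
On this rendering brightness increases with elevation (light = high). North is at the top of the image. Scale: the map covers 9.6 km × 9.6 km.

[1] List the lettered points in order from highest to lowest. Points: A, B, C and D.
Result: C B A D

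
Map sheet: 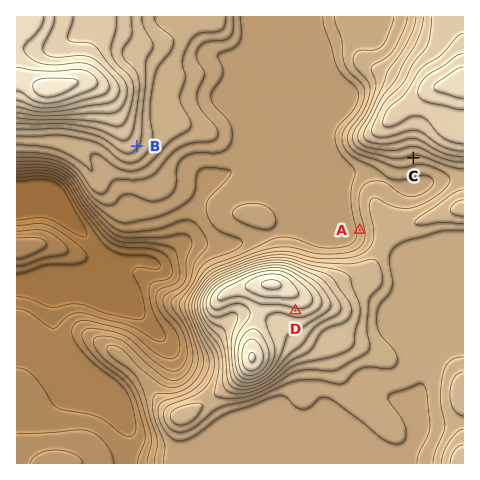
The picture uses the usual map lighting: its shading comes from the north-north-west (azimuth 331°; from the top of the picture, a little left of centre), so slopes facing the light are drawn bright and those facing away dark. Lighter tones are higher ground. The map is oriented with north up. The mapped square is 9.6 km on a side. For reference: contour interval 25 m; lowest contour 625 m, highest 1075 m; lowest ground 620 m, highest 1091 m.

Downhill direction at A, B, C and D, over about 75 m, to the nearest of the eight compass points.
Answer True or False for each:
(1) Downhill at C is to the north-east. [False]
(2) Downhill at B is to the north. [False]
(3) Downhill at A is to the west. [True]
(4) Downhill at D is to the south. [True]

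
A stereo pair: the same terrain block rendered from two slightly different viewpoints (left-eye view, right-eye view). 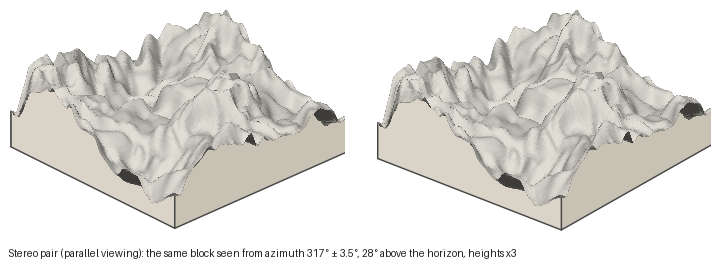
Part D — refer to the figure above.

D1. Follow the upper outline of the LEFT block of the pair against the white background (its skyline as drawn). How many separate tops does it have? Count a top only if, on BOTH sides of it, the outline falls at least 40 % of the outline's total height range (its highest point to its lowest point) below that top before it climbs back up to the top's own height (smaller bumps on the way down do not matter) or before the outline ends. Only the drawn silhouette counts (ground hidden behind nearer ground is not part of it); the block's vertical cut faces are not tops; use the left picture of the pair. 1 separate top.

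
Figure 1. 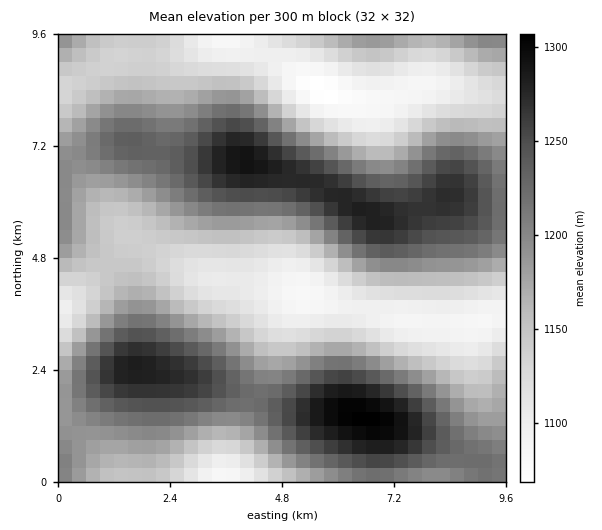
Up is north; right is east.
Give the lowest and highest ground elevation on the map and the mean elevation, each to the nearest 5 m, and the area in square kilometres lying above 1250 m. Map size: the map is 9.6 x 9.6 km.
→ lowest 1065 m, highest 1310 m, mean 1180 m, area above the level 14.7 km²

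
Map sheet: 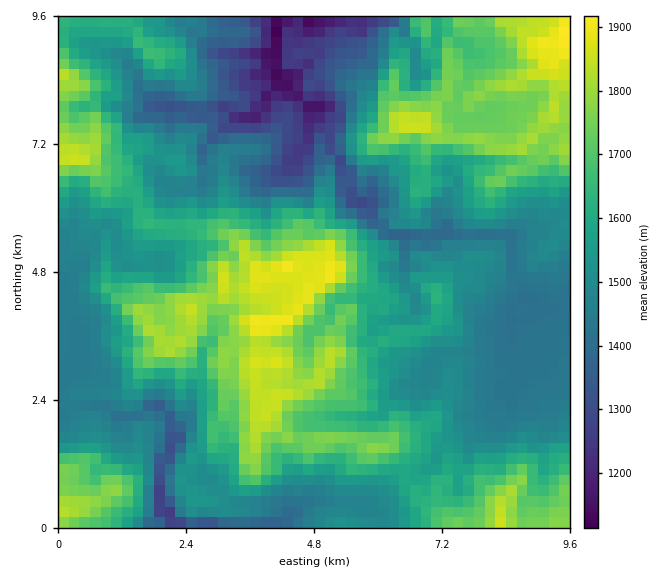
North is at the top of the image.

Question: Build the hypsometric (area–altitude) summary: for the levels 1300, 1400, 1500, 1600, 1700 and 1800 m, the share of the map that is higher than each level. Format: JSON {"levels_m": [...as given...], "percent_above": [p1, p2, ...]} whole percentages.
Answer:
{"levels_m": [1300, 1400, 1500, 1600, 1700, 1800], "percent_above": [94, 88, 63, 42, 26, 9]}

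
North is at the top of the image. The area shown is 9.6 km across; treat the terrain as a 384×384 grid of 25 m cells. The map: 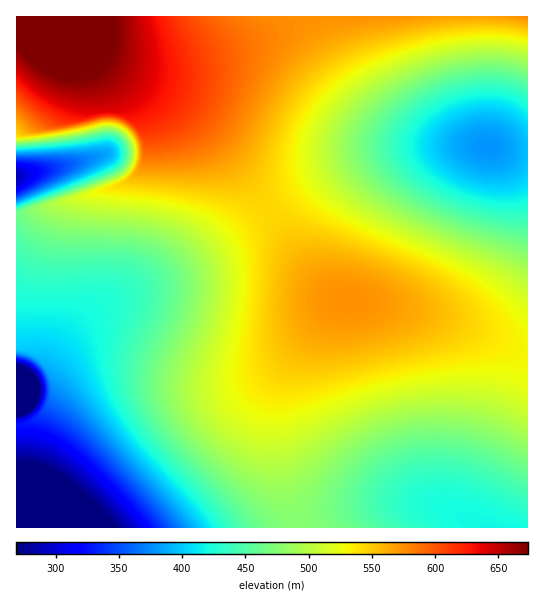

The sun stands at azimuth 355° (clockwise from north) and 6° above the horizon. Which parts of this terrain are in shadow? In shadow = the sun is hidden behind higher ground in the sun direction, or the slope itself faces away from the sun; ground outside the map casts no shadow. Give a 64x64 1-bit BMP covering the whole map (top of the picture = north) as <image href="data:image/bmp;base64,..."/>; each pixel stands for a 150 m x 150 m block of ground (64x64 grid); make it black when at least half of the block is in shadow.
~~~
<image width="64" height="64" href="data:image/bmp;base64,Qk0+AgAAAAAAAD4AAAAoAAAAQAAAAEAAAAABAAEAAAAAAAACAAATCwAAEwsAAAIAAAAAAAAA////AAAAAAAAAAAAAAAAAAAAAAAAAAAAAAAAAAAAAAAAAAAAAAAAAAAAAAAAAAAAAAAAAAAAAAAAAAAAAAAAAAAAAAAAAAAAAAAAAAAAAAAAAAAAAAAAAAAAAAAAAAAAAAAAAAAAAAAAAAAAAAAAAAAAAAAAAAAAQAAAAAAAAABgAAAAAAAAAPAAAAAAAAAA8AAAAAAAAADwAAAAAAAAAPAAAAAAAAAA4AAAAAAAAADAAAAAAAAAAAAAAAAAAAAAAAAAAAAAAAAAAAAAAAAAAAAAAAAAAAAAAAAAAAAAAAAAAAAAAAAAAAAAAAAAAAAAAAAAAAAAAAAAAAAAAAAAAAAAAAAAAAAAAAAAAAAAAAAAAAAAAAAAAAAAAAAAAAAAAAAAAAAAAAAAAAAAAAAAAAAAAAAAAAAAAAAAAAAAAAAAAAAAAAAAAAAAAAAAAAAAeAAAAAAAAAD/gAAAAAAAAP/wAAAAAAAA//wAAAAAAAD//gAAAAAAAP/+AAAAAAAA//8AAAAAAAD//wAAAAAAAH/+AAAAAAAAB/4AAAAAAAAAfAAAAAAAAAAAAAAAAAAAAAAAAAAAAAAAAAAAAAAAAAAAAAAAAAAAAAAAAAAAAAAAAAAAAAAAEAAAAAAAAAB8AAAAAAAAAHwAAAAAAAAAfgAAAAAAAAA+AAAAAAAAAB4AAAAAAAAADg=="/>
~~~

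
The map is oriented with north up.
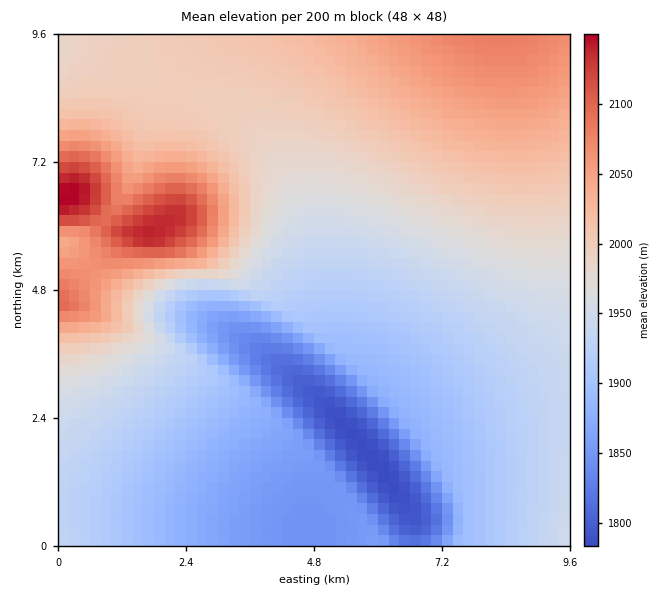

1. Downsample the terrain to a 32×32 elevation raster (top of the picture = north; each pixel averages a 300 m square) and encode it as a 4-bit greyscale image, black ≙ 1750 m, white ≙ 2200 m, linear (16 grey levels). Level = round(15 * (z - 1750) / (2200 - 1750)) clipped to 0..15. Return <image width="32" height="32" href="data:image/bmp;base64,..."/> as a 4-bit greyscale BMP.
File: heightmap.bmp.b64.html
<image width="32" height="32" href="data:image/bmp;base64,Qk12AgAAAAAAAHYAAAAoAAAAIAAAACAAAAABAAQAAAAAAAACAAATCwAAEwsAABAAAAAAAAAAAAAAABEREQAiIiIAMzMzAERERABVVVUAZmZmAHd3dwCIiIgAmZmZAKqqqgC7u7sAzMzMAN3d3QDu7u4A////AGZlVVRERDMzMzQyI0VVZmdmVVVUREQzMzMzIhI1VWZmZmVVVEREMzMzMyEiRVVmZmZlVVREREMzMzIRI0VVZmZmZVVVREREMzMhEiRVVWZmZmZVVUREREQyERI0VVVmZmZmZVVURERDIhEjRVVVZmZmZmZVVUREQyESNEVVVWZmd2ZmZVVURDIRI0RVVVZmZnd2ZmZVVUMiIjRFVVVWZmZ3d3ZmZVQyIiNEVVVVZmZmiHd3ZmVDMiI0VVVVVWZmZoiId3ZUMzM0RVVVVVZmZmapmYdlRDMzRVVVVVZmZmZ3u6mHZURERVVVVVVmZmZnd7uph2ZVVWZmVVZmZmZnd3e7qpiHd3dmZmZmZmZnd3d3qruqqZmHdmZmZmZnd3d3d6q7zMy6mHdmZmZnd3d3d3ervN3cy5h3d3d3d3d3iIiIzMzN3cuph3d3d3d3iIiIiN3LvMzLqYd3d3d4iIiIiIjdy6u8upmId3d4iIiIiZmYzMuqqqqYiIiIiIiImZmZmbu6mZmZmIiIiIiImZmZmZmqqZmZmYiIiIiImZmZmqqZmZmYiIiIiIiImZmZqqqqqpmZiIiIiIiIiZmZqqqqqqqIiIiIiIiIiZmZmqqqqqqqiIiIiIiIiZmZmaqqqru7qoiIiIiIiZmZmZqqqru7u7qIiIiIiZmZmZmqqqu7u7u7"/>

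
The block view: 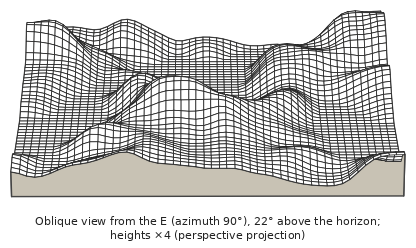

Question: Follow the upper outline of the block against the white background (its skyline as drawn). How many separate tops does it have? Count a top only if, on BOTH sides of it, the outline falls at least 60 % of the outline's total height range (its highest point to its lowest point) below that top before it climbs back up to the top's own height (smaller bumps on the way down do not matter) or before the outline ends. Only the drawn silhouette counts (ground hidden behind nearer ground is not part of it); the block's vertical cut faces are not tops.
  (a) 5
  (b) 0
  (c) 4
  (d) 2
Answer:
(d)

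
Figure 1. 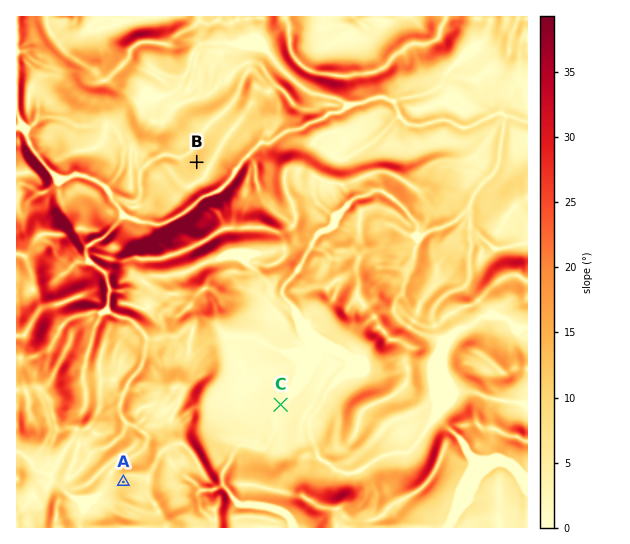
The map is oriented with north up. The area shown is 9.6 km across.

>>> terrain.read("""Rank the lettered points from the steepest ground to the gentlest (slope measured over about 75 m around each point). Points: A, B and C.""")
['B', 'A', 'C']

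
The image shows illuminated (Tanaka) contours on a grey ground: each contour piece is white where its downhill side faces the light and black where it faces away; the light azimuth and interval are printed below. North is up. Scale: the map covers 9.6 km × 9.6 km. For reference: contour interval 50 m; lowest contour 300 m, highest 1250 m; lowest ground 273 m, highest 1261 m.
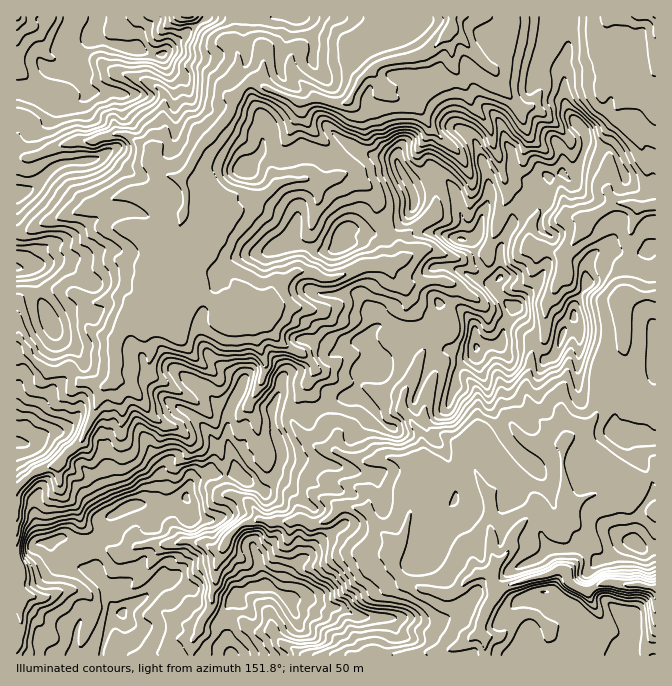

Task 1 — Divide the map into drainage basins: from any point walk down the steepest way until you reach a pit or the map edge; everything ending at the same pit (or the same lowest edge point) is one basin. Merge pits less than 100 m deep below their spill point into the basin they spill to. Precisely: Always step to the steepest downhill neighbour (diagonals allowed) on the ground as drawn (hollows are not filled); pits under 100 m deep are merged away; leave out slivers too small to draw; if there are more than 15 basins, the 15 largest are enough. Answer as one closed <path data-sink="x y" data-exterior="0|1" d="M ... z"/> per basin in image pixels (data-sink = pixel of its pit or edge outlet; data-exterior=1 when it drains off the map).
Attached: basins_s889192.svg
<path data-sink="452 28" data-exterior="0" d="M570 16l-363 0-45 38-10 0-12-5-23-3-25-8-11 14 0 26 7 15-10 8-11 3-12 0-18-8-20-5-1 459 9 1 13-8 12 0 10-5 10 3 22 0 9-7 5-12 8-8 11-6 10-4 35 0 15-5 4-14 20-14 6 3 22-1 12 10 15 8 10-13 9-21-10-32 0-18 4-1 30 8 28-15 19-3 5-21 5-6 5-2 2-7 0-10-7-10 11-12 17-2 8 3 15 2 13-3 8-6 3-10 0-9-3-5 0-30 2-2 20 3 16 9 20 6 0-2-16-20-7-22 6-1 8 7 15 3 13-26 0-10 3-6 13-15 4-9 11-7 5 2 0 24-8 13-2 10 5 8 7 4-5 30-7 13-26 28-9 20 10 1 11 5 9 8 11 17 7-1 6-8 5-18 11-15 0-12 12-20 0-18 3-9 16-12 17 7 20 0 14-8 0-53-16-1-8-5-6-6-10-25-6-6-20-3-4-4 0-7-3-7-12-11-5-10-3-42 5-13 0-24z"/><path data-sink="655 588" data-exterior="1" d="M547 176l-10 3-8 13-13 15-3 6 0 10-13 26-15-3-8-7-6 1 7 22 16 20 0 2-20-6-16-9-20-3-2 2 0 30 3 5 0 9-3 10-8 6-13 3-15-2-8-3-17 2-11 12 7 10 0 10-2 7-5 2-5 6-5 21-19 3-28 15-30-8-4 1 0 18 10 32-9 21-10 13-15-8-12-10-22 1-6-3-20 14-4 14-15 5-35 0-10 4-11 6-8 8-5 12-9 7-22 0-10-3-10 5-12 0-13 8-8 0-1 104 639 1 1-409-4-1-10 7-20 0-17-7-16 12-3 9 0 18-12 20 0 12-11 15-7 21-4 5-7 1-15-21-16-9-11 1 10-22 26-28 7-13 5-30-8-5-4-9 2-8 8-13 0-24z"/><path data-sink="655 17" data-exterior="1" d="M655 16l-83 0-4 12 0 24-5 13 3 42 5 10 12 11 3 7 0 7 9 6 15 1 6 6 10 25 14 11 16-1z"/><path data-sink="17 17" data-exterior="1" d="M70 16l-54 1 1 74 20 5 18 8 19-1 8-4 6-6-7-15 0-26 10-14-11 0-11-6z"/><path data-sink="189 17" data-exterior="1" d="M205 16l-107 0-5 14 0 7 17 7 24 4 18 6 10 0 12-11 31-24z"/>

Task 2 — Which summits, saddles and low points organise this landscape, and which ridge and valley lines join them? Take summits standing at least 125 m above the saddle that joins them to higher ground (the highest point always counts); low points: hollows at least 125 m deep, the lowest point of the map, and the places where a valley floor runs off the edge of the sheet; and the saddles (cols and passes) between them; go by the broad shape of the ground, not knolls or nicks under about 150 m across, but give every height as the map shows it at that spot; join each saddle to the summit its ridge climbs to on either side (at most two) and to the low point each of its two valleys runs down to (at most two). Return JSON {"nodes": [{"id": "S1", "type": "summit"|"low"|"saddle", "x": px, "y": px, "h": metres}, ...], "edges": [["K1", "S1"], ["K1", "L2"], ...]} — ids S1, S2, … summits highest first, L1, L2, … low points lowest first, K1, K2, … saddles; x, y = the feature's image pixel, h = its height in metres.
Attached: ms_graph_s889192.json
{"nodes": [
{"id": "S1", "type": "summit", "x": 122, "y": 614, "h": 1261},
{"id": "S2", "type": "summit", "x": 477, "y": 348, "h": 1055},
{"id": "S3", "type": "summit", "x": 134, "y": 48, "h": 1045},
{"id": "S4", "type": "summit", "x": 17, "y": 443, "h": 907},
{"id": "S5", "type": "summit", "x": 17, "y": 268, "h": 905},
{"id": "S6", "type": "summit", "x": 620, "y": 655, "h": 646},
{"id": "L1", "type": "low", "x": 655, "y": 588, "h": 273},
{"id": "L2", "type": "low", "x": 452, "y": 17, "h": 281},
{"id": "L3", "type": "low", "x": 655, "y": 17, "h": 344},
{"id": "L4", "type": "low", "x": 17, "y": 17, "h": 729},
{"id": "K1", "type": "saddle", "x": 17, "y": 92, "h": 929},
{"id": "K2", "type": "saddle", "x": 317, "y": 410, "h": 818},
{"id": "K3", "type": "saddle", "x": 584, "y": 150, "h": 810},
{"id": "K4", "type": "saddle", "x": 580, "y": 293, "h": 804},
{"id": "K5", "type": "saddle", "x": 237, "y": 528, "h": 788},
{"id": "K6", "type": "saddle", "x": 388, "y": 235, "h": 741},
{"id": "K7", "type": "saddle", "x": 630, "y": 253, "h": 693},
{"id": "K8", "type": "saddle", "x": 28, "y": 478, "h": 681},
{"id": "K9", "type": "saddle", "x": 34, "y": 358, "h": 590},
{"id": "K10", "type": "saddle", "x": 485, "y": 655, "h": 457},
{"id": "K11", "type": "saddle", "x": 185, "y": 202, "h": 446},
{"id": "K12", "type": "saddle", "x": 308, "y": 102, "h": 384}],
"edges": [["K1", "S3"], ["K1", "L2"], ["K1", "L4"], ["K2", "S1"], ["K2", "S2"], ["K2", "L2"], ["K2", "L1"], ["K3", "S1"], ["K3", "S2"], ["K3", "L2"], ["K3", "L3"], ["K4", "S1"], ["K4", "S2"], ["K4", "L2"], ["K4", "L1"], ["K5", "S1"], ["K5", "L2"], ["K5", "L1"], ["K6", "S1"], ["K6", "S2"], ["K6", "L2"], ["K7", "S1"], ["K7", "L2"], ["K7", "L1"], ["K8", "S1"], ["K8", "S4"], ["K8", "L2"], ["K9", "S4"], ["K9", "S5"], ["K9", "L2"], ["K10", "S1"], ["K10", "S6"], ["K10", "L1"], ["K11", "S1"], ["K11", "S3"], ["K11", "L2"], ["K12", "S2"], ["K12", "S3"], ["K12", "L2"]]}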